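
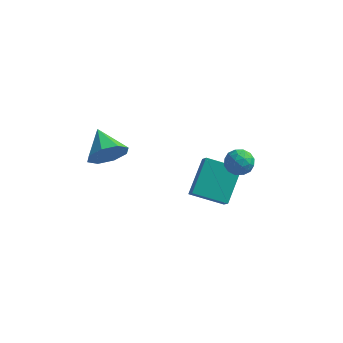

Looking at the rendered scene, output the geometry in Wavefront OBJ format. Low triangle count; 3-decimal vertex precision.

v 0.24 -0.77 0.065
v 0.383 0.821 1.365
v 1.865 -0.453 -0.502
v 2.008 1.138 0.799
v 0.652 -1.458 0.861
v 0.795 0.133 2.162
v 2.277 -1.141 0.295
v 2.42 0.45 1.595
v 2.407 -0.664 3.874
v 3.151 -0.715 3.892
v 2.369 -1.525 3.028
v 3.113 -1.576 3.046
v 2.709 -1.808 3.629
v 2.733 -1.276 4.152
v 2.787 -0.964 2.768
v 2.811 -0.432 3.291
v 3.387 -0.9 3.208
v 3.338 -1.422 3.741
v 2.182 -0.818 3.179
v 2.133 -1.34 3.712
v 2.782 -0.614 3.958
v 2.738 -1.626 2.962
v 2.5 -1.762 3.305
v 2.938 -1.792 3.316
v 2.536 -0.944 4.11
v 2.974 -0.974 4.121
v 2.714 -1.616 3.966
v 2.546 -1.266 2.799
v 2.984 -1.296 2.81
v 2.582 -0.448 3.604
v 3.02 -0.478 3.615
v 2.806 -0.624 2.954
v 3.358 -0.753 3.566
v 3.336 -1.259 3.069
v 3.144 -0.899 2.905
v 3.158 -0.587 3.213
v 3.33 -1.059 3.879
v 3.307 -1.565 3.381
v 3.07 -1.702 3.724
v 3.084 -1.389 4.032
v 3.468 -1.168 3.477
v 2.213 -0.675 3.539
v 2.19 -1.181 3.041
v 2.436 -0.851 2.888
v 2.45 -0.538 3.196
v 2.184 -0.981 3.851
v 2.162 -1.487 3.354
v 2.362 -1.653 3.707
v 2.376 -1.341 4.015
v 2.052 -1.072 3.443
v -3.32 -1.772 2.778
v -2.78 -1.85 3.652
v -4.26 -0.628 3.462
v -2.482 -1.311 3.159
v -2.675 -1.042 2.444
v -3.246 -1.201 1.924
v -3.861 -1.694 1.905
v -4.159 -2.233 2.397
v -3.966 -2.502 3.113
v -3.395 -2.343 3.632
f 2 4 1
f 5 2 1
f 1 4 3
f 3 5 1
f 2 8 4
f 6 2 5
f 6 8 2
f 4 8 3
f 7 5 3
f 3 8 7
f 7 6 5
f 8 6 7
f 9 46 25
f 46 20 49
f 25 49 14
f 46 49 25
f 9 25 21
f 25 14 26
f 21 26 10
f 25 26 21
f 9 21 30
f 21 10 31
f 30 31 16
f 21 31 30
f 9 30 42
f 30 16 45
f 42 45 19
f 30 45 42
f 9 42 46
f 42 19 50
f 46 50 20
f 42 50 46
f 10 26 37
f 26 14 40
f 37 40 18
f 26 40 37
f 14 49 27
f 49 20 48
f 27 48 13
f 49 48 27
f 20 50 47
f 50 19 43
f 47 43 11
f 50 43 47
f 19 45 44
f 45 16 32
f 44 32 15
f 45 32 44
f 16 31 36
f 31 10 33
f 36 33 17
f 31 33 36
f 12 38 24
f 38 18 39
f 24 39 13
f 38 39 24
f 12 24 22
f 24 13 23
f 22 23 11
f 24 23 22
f 12 22 29
f 22 11 28
f 29 28 15
f 22 28 29
f 12 29 34
f 29 15 35
f 34 35 17
f 29 35 34
f 12 34 38
f 34 17 41
f 38 41 18
f 34 41 38
f 13 39 27
f 39 18 40
f 27 40 14
f 39 40 27
f 11 23 47
f 23 13 48
f 47 48 20
f 23 48 47
f 15 28 44
f 28 11 43
f 44 43 19
f 28 43 44
f 17 35 36
f 35 15 32
f 36 32 16
f 35 32 36
f 18 41 37
f 41 17 33
f 37 33 10
f 41 33 37
f 52 51 54
f 52 54 53
f 54 51 55
f 54 55 53
f 55 51 56
f 55 56 53
f 56 51 57
f 56 57 53
f 57 51 58
f 57 58 53
f 58 51 59
f 58 59 53
f 59 51 60
f 59 60 53
f 60 51 52
f 60 52 53



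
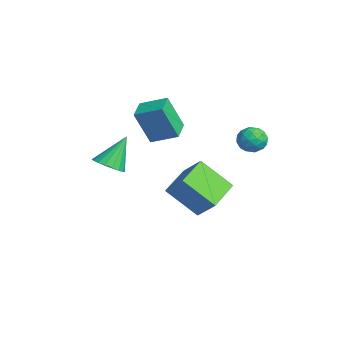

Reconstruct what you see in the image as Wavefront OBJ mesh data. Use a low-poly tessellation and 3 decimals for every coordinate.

v -4.074 -0.948 0.246
v -4.211 -1.733 2.157
v -3.391 0.28 0.8
v -3.528 -0.505 2.71
v -2.892 -1.535 0.09
v -3.029 -2.32 2
v -2.209 -0.307 0.643
v -2.346 -1.092 2.554
v -2.909 -3.644 -1.27
v -2.274 -3.049 -1.456
v -3.411 -2.596 0.37
v -2.59 -2.904 -1.646
v -2.969 -2.905 -1.761
v -3.336 -3.052 -1.779
v -3.619 -3.317 -1.696
v -3.761 -3.647 -1.529
v -3.734 -3.976 -1.31
v -3.544 -4.24 -1.083
v -3.228 -4.385 -0.894
v -2.85 -4.384 -0.778
v -2.482 -4.236 -0.761
v -2.2 -3.972 -0.844
v -2.058 -3.642 -1.011
v -2.084 -3.313 -1.23
v -3.001 0.164 -2.211
v -2.091 0.783 -1.12
v -2.178 1.567 -3.693
v -1.269 2.186 -2.601
v -1.571 -1.146 -2.659
v -0.662 -0.527 -1.567
v -0.749 0.257 -4.14
v 0.161 0.876 -3.049
v 3.045 2.298 3.255
v 3.63 1.804 3.119
v 2.35 1.716 2.381
v 2.935 1.222 2.245
v 2.548 1.191 2.92
v 2.978 1.551 3.46
v 3.002 1.969 2.04
v 3.432 2.329 2.58
v 3.603 1.6 2.368
v 3.323 1.119 2.912
v 2.657 2.401 2.588
v 2.377 1.92 3.132
v 3.399 2.102 3.263
v 2.581 1.418 2.237
v 2.354 1.4 2.633
v 2.698 1.109 2.553
v 3.016 1.953 3.464
v 3.359 1.662 3.384
v 2.723 1.302 3.267
v 2.621 1.858 2.116
v 2.964 1.567 2.036
v 3.282 2.411 2.947
v 3.626 2.12 2.867
v 3.257 2.218 2.233
v 3.727 1.692 2.742
v 3.318 1.35 2.229
v 3.357 1.789 2.108
v 3.61 2.001 2.426
v 3.562 1.409 3.062
v 3.153 1.067 2.548
v 2.926 1.049 2.945
v 3.179 1.26 3.262
v 3.546 1.29 2.62
v 2.827 2.453 2.952
v 2.418 2.111 2.438
v 2.801 2.26 2.238
v 3.054 2.471 2.555
v 2.662 2.17 3.271
v 2.253 1.828 2.758
v 2.37 1.519 3.074
v 2.623 1.731 3.392
v 2.434 2.23 2.88
f 2 4 1
f 5 2 1
f 1 4 3
f 3 5 1
f 2 8 4
f 6 2 5
f 6 8 2
f 4 8 3
f 7 5 3
f 3 8 7
f 7 6 5
f 8 6 7
f 10 9 12
f 10 12 11
f 12 9 13
f 12 13 11
f 13 9 14
f 13 14 11
f 14 9 15
f 14 15 11
f 15 9 16
f 15 16 11
f 16 9 17
f 16 17 11
f 17 9 18
f 17 18 11
f 18 9 19
f 18 19 11
f 19 9 20
f 19 20 11
f 20 9 21
f 20 21 11
f 21 9 22
f 21 22 11
f 22 9 23
f 22 23 11
f 23 9 24
f 23 24 11
f 24 9 10
f 24 10 11
f 26 28 25
f 29 26 25
f 25 28 27
f 27 29 25
f 26 32 28
f 30 26 29
f 30 32 26
f 28 32 27
f 31 29 27
f 27 32 31
f 31 30 29
f 32 30 31
f 33 70 49
f 70 44 73
f 49 73 38
f 70 73 49
f 33 49 45
f 49 38 50
f 45 50 34
f 49 50 45
f 33 45 54
f 45 34 55
f 54 55 40
f 45 55 54
f 33 54 66
f 54 40 69
f 66 69 43
f 54 69 66
f 33 66 70
f 66 43 74
f 70 74 44
f 66 74 70
f 34 50 61
f 50 38 64
f 61 64 42
f 50 64 61
f 38 73 51
f 73 44 72
f 51 72 37
f 73 72 51
f 44 74 71
f 74 43 67
f 71 67 35
f 74 67 71
f 43 69 68
f 69 40 56
f 68 56 39
f 69 56 68
f 40 55 60
f 55 34 57
f 60 57 41
f 55 57 60
f 36 62 48
f 62 42 63
f 48 63 37
f 62 63 48
f 36 48 46
f 48 37 47
f 46 47 35
f 48 47 46
f 36 46 53
f 46 35 52
f 53 52 39
f 46 52 53
f 36 53 58
f 53 39 59
f 58 59 41
f 53 59 58
f 36 58 62
f 58 41 65
f 62 65 42
f 58 65 62
f 37 63 51
f 63 42 64
f 51 64 38
f 63 64 51
f 35 47 71
f 47 37 72
f 71 72 44
f 47 72 71
f 39 52 68
f 52 35 67
f 68 67 43
f 52 67 68
f 41 59 60
f 59 39 56
f 60 56 40
f 59 56 60
f 42 65 61
f 65 41 57
f 61 57 34
f 65 57 61



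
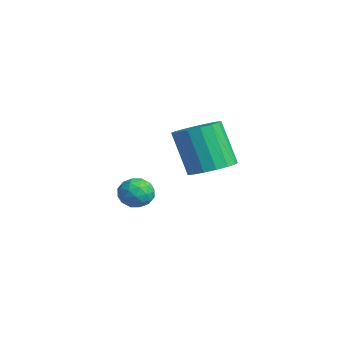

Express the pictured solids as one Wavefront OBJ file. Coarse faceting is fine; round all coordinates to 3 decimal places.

v 3.477 -1.759 1.875
v 3.979 -1.204 2.184
v 3.345 -1.505 3.754
v 2.843 -2.061 3.445
v 3.661 -1.002 2.095
v 3.026 -1.303 3.665
v 3.301 -0.973 1.954
v 2.666 -1.274 3.524
v 2.981 -1.124 1.796
v 2.346 -1.426 3.366
v 2.775 -1.421 1.656
v 2.14 -1.722 3.226
v 2.73 -1.796 1.566
v 2.095 -2.097 3.136
v 2.856 -2.162 1.547
v 2.221 -2.463 3.117
v 3.124 -2.436 1.603
v 2.49 -2.737 3.173
v 3.474 -2.555 1.721
v 2.839 -2.856 3.291
v 3.824 -2.491 1.875
v 3.189 -2.793 3.445
v 4.095 -2.261 2.028
v 3.46 -2.562 3.598
v 4.224 -1.915 2.147
v 3.59 -2.216 3.717
v 4.182 -1.534 2.203
v 3.548 -1.835 3.773
v -0.058 -2.617 -0.166
v 0.16 -2.891 -0.729
v -1.06 -2.909 -0.411
v -0.842 -3.183 -0.974
v -0.686 -3.456 -0.391
v -0.067 -3.276 -0.239
v -0.833 -2.524 -0.901
v -0.214 -2.344 -0.749
v -0.319 -2.834 -1.183
v -0.229 -3.409 -0.868
v -0.671 -2.391 -0.272
v -0.581 -2.966 0.043
v 0.139 -2.729 -0.426
v -1.039 -3.071 -0.714
v -0.947 -3.232 -0.371
v -0.82 -3.393 -0.702
v 0.006 -2.955 -0.138
v 0.133 -3.116 -0.469
v -0.364 -3.447 -0.27
v -1.033 -2.684 -0.671
v -0.906 -2.845 -1.002
v -0.08 -2.407 -0.438
v 0.047 -2.568 -0.769
v -0.536 -2.353 -0.87
v -0.015 -2.856 -1.024
v -0.604 -3.027 -1.168
v -0.598 -2.64 -1.124
v -0.234 -2.534 -1.035
v 0.038 -3.194 -0.838
v -0.551 -3.366 -0.982
v -0.459 -3.526 -0.64
v -0.095 -3.42 -0.551
v -0.243 -3.16 -1.105
v -0.349 -2.434 -0.158
v -0.938 -2.606 -0.302
v -0.805 -2.38 -0.589
v -0.441 -2.274 -0.5
v -0.296 -2.773 0.028
v -0.885 -2.944 -0.116
v -0.666 -3.266 -0.105
v -0.302 -3.16 -0.016
v -0.657 -2.64 -0.035
f 2 1 5
f 2 5 3
f 3 5 6
f 3 6 4
f 5 1 7
f 5 7 6
f 6 7 8
f 6 8 4
f 7 1 9
f 7 9 8
f 8 9 10
f 8 10 4
f 9 1 11
f 9 11 10
f 10 11 12
f 10 12 4
f 11 1 13
f 11 13 12
f 12 13 14
f 12 14 4
f 13 1 15
f 13 15 14
f 14 15 16
f 14 16 4
f 15 1 17
f 15 17 16
f 16 17 18
f 16 18 4
f 17 1 19
f 17 19 18
f 18 19 20
f 18 20 4
f 19 1 21
f 19 21 20
f 20 21 22
f 20 22 4
f 21 1 23
f 21 23 22
f 22 23 24
f 22 24 4
f 23 1 25
f 23 25 24
f 24 25 26
f 24 26 4
f 25 1 27
f 25 27 26
f 26 27 28
f 26 28 4
f 27 1 2
f 27 2 28
f 28 2 3
f 28 3 4
f 29 66 45
f 66 40 69
f 45 69 34
f 66 69 45
f 29 45 41
f 45 34 46
f 41 46 30
f 45 46 41
f 29 41 50
f 41 30 51
f 50 51 36
f 41 51 50
f 29 50 62
f 50 36 65
f 62 65 39
f 50 65 62
f 29 62 66
f 62 39 70
f 66 70 40
f 62 70 66
f 30 46 57
f 46 34 60
f 57 60 38
f 46 60 57
f 34 69 47
f 69 40 68
f 47 68 33
f 69 68 47
f 40 70 67
f 70 39 63
f 67 63 31
f 70 63 67
f 39 65 64
f 65 36 52
f 64 52 35
f 65 52 64
f 36 51 56
f 51 30 53
f 56 53 37
f 51 53 56
f 32 58 44
f 58 38 59
f 44 59 33
f 58 59 44
f 32 44 42
f 44 33 43
f 42 43 31
f 44 43 42
f 32 42 49
f 42 31 48
f 49 48 35
f 42 48 49
f 32 49 54
f 49 35 55
f 54 55 37
f 49 55 54
f 32 54 58
f 54 37 61
f 58 61 38
f 54 61 58
f 33 59 47
f 59 38 60
f 47 60 34
f 59 60 47
f 31 43 67
f 43 33 68
f 67 68 40
f 43 68 67
f 35 48 64
f 48 31 63
f 64 63 39
f 48 63 64
f 37 55 56
f 55 35 52
f 56 52 36
f 55 52 56
f 38 61 57
f 61 37 53
f 57 53 30
f 61 53 57



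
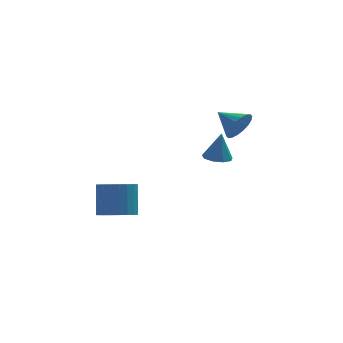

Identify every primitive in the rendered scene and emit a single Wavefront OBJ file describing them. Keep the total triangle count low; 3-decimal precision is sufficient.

v 4.224 2.103 1.242
v 4.821 2.246 2.006
v 3.256 3.177 1.798
v 4.97 2.532 1.712
v 4.971 2.733 1.325
v 4.824 2.809 0.921
v 4.558 2.745 0.581
v 4.226 2.554 0.372
v 3.894 2.274 0.335
v 3.628 1.96 0.478
v 3.479 1.674 0.772
v 3.478 1.473 1.159
v 3.625 1.397 1.563
v 3.891 1.46 1.903
v 4.223 1.651 2.112
v 4.555 1.931 2.149
v -2.538 -1.216 -2.906
v -1.533 -1.533 -2.789
v -1.418 -0.56 -1.138
v -2.422 -0.244 -1.254
v -1.485 -1.157 -3.014
v -1.37 -0.184 -1.363
v -1.619 -0.791 -3.22
v -1.504 0.182 -1.569
v -1.912 -0.499 -3.372
v -1.797 0.474 -1.721
v -2.313 -0.331 -3.443
v -2.198 0.642 -1.792
v -2.753 -0.316 -3.421
v -2.638 0.657 -1.77
v -3.156 -0.456 -3.31
v -3.041 0.516 -1.659
v -3.452 -0.729 -3.129
v -3.337 0.244 -1.478
v -3.589 -1.085 -2.91
v -3.474 -0.112 -1.258
v -3.545 -1.464 -2.689
v -3.43 -0.492 -1.038
v -3.327 -1.801 -2.507
v -3.212 -0.828 -0.855
v -2.972 -2.036 -2.393
v -2.857 -1.063 -0.741
v -2.542 -2.13 -2.368
v -2.427 -1.157 -0.716
v -2.111 -2.065 -2.435
v -1.996 -1.093 -0.784
v -1.754 -1.854 -2.585
v -1.639 -0.881 -0.933
v 2.691 -0.246 0.319
v 3.317 -0.726 0.284
v 2.929 -0.054 1.941
v 3.471 -0.215 0.201
v 3.26 0.282 0.173
v 2.783 0.532 0.214
v 2.262 0.418 0.304
v 1.942 -0.007 0.401
v 1.972 -0.543 0.46
v 2.339 -0.94 0.453
v 2.87 -1.012 0.383
f 2 1 4
f 2 4 3
f 4 1 5
f 4 5 3
f 5 1 6
f 5 6 3
f 6 1 7
f 6 7 3
f 7 1 8
f 7 8 3
f 8 1 9
f 8 9 3
f 9 1 10
f 9 10 3
f 10 1 11
f 10 11 3
f 11 1 12
f 11 12 3
f 12 1 13
f 12 13 3
f 13 1 14
f 13 14 3
f 14 1 15
f 14 15 3
f 15 1 16
f 15 16 3
f 16 1 2
f 16 2 3
f 18 17 21
f 18 21 19
f 19 21 22
f 19 22 20
f 21 17 23
f 21 23 22
f 22 23 24
f 22 24 20
f 23 17 25
f 23 25 24
f 24 25 26
f 24 26 20
f 25 17 27
f 25 27 26
f 26 27 28
f 26 28 20
f 27 17 29
f 27 29 28
f 28 29 30
f 28 30 20
f 29 17 31
f 29 31 30
f 30 31 32
f 30 32 20
f 31 17 33
f 31 33 32
f 32 33 34
f 32 34 20
f 33 17 35
f 33 35 34
f 34 35 36
f 34 36 20
f 35 17 37
f 35 37 36
f 36 37 38
f 36 38 20
f 37 17 39
f 37 39 38
f 38 39 40
f 38 40 20
f 39 17 41
f 39 41 40
f 40 41 42
f 40 42 20
f 41 17 43
f 41 43 42
f 42 43 44
f 42 44 20
f 43 17 45
f 43 45 44
f 44 45 46
f 44 46 20
f 45 17 47
f 45 47 46
f 46 47 48
f 46 48 20
f 47 17 18
f 47 18 48
f 48 18 19
f 48 19 20
f 50 49 52
f 50 52 51
f 52 49 53
f 52 53 51
f 53 49 54
f 53 54 51
f 54 49 55
f 54 55 51
f 55 49 56
f 55 56 51
f 56 49 57
f 56 57 51
f 57 49 58
f 57 58 51
f 58 49 59
f 58 59 51
f 59 49 50
f 59 50 51



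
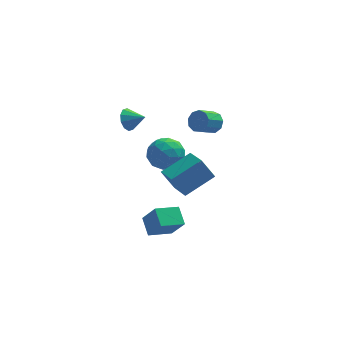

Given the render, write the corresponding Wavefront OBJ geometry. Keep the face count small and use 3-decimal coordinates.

v 0.944 -0.393 0.579
v 1.365 -1.038 1.538
v -0.805 -0.162 1.502
v -0.384 -0.807 2.461
v 0.071 0.311 2.224
v 1.152 0.168 1.654
v -0.592 -1.368 1.386
v 0.489 -1.511 0.816
v 0.415 -1.641 2.037
v 0.826 -0.603 2.555
v -0.266 -0.597 0.485
v 0.145 0.441 1.003
v 1.308 -0.736 0.978
v -0.748 -0.464 2.062
v -0.48 0.193 1.923
v -0.233 -0.187 2.487
v 1.183 -0.027 1.046
v 1.43 -0.406 1.61
v 0.67 0.387 2.013
v -0.87 -0.794 1.43
v -0.623 -1.173 1.994
v 0.793 -1.013 0.553
v 1.04 -1.393 1.117
v -0.11 -1.587 1.027
v 0.997 -1.469 1.834
v -0.031 -1.334 2.377
v -0.153 -1.663 1.745
v 0.482 -1.747 1.41
v 1.238 -0.859 2.139
v 0.21 -0.724 2.681
v 0.478 -0.067 2.542
v 1.113 -0.15 2.207
v 0.68 -1.214 2.432
v 0.35 -0.476 0.359
v -0.678 -0.341 0.901
v -0.553 -1.05 0.833
v 0.082 -1.133 0.498
v 0.591 0.134 0.663
v -0.437 0.269 1.206
v 0.078 0.547 1.63
v 0.713 0.463 1.295
v -0.12 0.014 0.608
v -1.791 2.793 2.167
v -1.328 3.061 1.506
v -0.769 2.327 2.693
v -1.337 3.445 1.864
v -1.519 3.58 2.338
v -1.805 3.415 2.747
v -2.085 3.012 2.934
v -2.253 2.526 2.828
v -2.244 2.141 2.47
v -2.062 2.006 1.996
v -1.777 2.172 1.588
v -1.496 2.575 1.4
v -1.007 -4.456 -2.706
v -1.279 -3.363 -2.037
v 0.408 -3.844 -3.133
v 0.136 -2.75 -2.464
v -0.296 -5.13 -1.316
v -0.568 -4.036 -0.647
v 1.119 -4.517 -1.743
v 0.847 -3.424 -1.074
v 0.388 -4.031 1.912
v 2.172 -3.144 2.821
v -0.127 -2.389 1.319
v 1.658 -1.502 2.227
v 1.162 -4.258 0.613
v 2.947 -3.371 1.521
v 0.648 -2.616 0.019
v 2.432 -1.729 0.928
v 3.481 4.18 0.582
v 3.945 4.261 1.253
v 2.983 3.501 2.009
v 2.519 3.42 1.338
v 3.581 4.687 1.219
v 2.62 3.927 1.975
v 3.17 4.875 0.886
v 2.209 4.115 1.643
v 2.905 4.739 0.411
v 1.944 3.979 1.168
v 2.909 4.34 0.016
v 1.948 3.58 0.773
v 3.18 3.867 -0.114
v 2.219 3.107 0.642
v 3.592 3.54 0.081
v 2.631 2.78 0.837
v 3.952 3.513 0.511
v 2.991 2.753 1.267
v 4.091 3.797 0.974
v 3.13 3.037 1.73
f 1 38 17
f 38 12 41
f 17 41 6
f 38 41 17
f 1 17 13
f 17 6 18
f 13 18 2
f 17 18 13
f 1 13 22
f 13 2 23
f 22 23 8
f 13 23 22
f 1 22 34
f 22 8 37
f 34 37 11
f 22 37 34
f 1 34 38
f 34 11 42
f 38 42 12
f 34 42 38
f 2 18 29
f 18 6 32
f 29 32 10
f 18 32 29
f 6 41 19
f 41 12 40
f 19 40 5
f 41 40 19
f 12 42 39
f 42 11 35
f 39 35 3
f 42 35 39
f 11 37 36
f 37 8 24
f 36 24 7
f 37 24 36
f 8 23 28
f 23 2 25
f 28 25 9
f 23 25 28
f 4 30 16
f 30 10 31
f 16 31 5
f 30 31 16
f 4 16 14
f 16 5 15
f 14 15 3
f 16 15 14
f 4 14 21
f 14 3 20
f 21 20 7
f 14 20 21
f 4 21 26
f 21 7 27
f 26 27 9
f 21 27 26
f 4 26 30
f 26 9 33
f 30 33 10
f 26 33 30
f 5 31 19
f 31 10 32
f 19 32 6
f 31 32 19
f 3 15 39
f 15 5 40
f 39 40 12
f 15 40 39
f 7 20 36
f 20 3 35
f 36 35 11
f 20 35 36
f 9 27 28
f 27 7 24
f 28 24 8
f 27 24 28
f 10 33 29
f 33 9 25
f 29 25 2
f 33 25 29
f 44 43 46
f 44 46 45
f 46 43 47
f 46 47 45
f 47 43 48
f 47 48 45
f 48 43 49
f 48 49 45
f 49 43 50
f 49 50 45
f 50 43 51
f 50 51 45
f 51 43 52
f 51 52 45
f 52 43 53
f 52 53 45
f 53 43 54
f 53 54 45
f 54 43 44
f 54 44 45
f 56 58 55
f 59 56 55
f 55 58 57
f 57 59 55
f 56 62 58
f 60 56 59
f 60 62 56
f 58 62 57
f 61 59 57
f 57 62 61
f 61 60 59
f 62 60 61
f 64 66 63
f 67 64 63
f 63 66 65
f 65 67 63
f 64 70 66
f 68 64 67
f 68 70 64
f 66 70 65
f 69 67 65
f 65 70 69
f 69 68 67
f 70 68 69
f 72 71 75
f 72 75 73
f 73 75 76
f 73 76 74
f 75 71 77
f 75 77 76
f 76 77 78
f 76 78 74
f 77 71 79
f 77 79 78
f 78 79 80
f 78 80 74
f 79 71 81
f 79 81 80
f 80 81 82
f 80 82 74
f 81 71 83
f 81 83 82
f 82 83 84
f 82 84 74
f 83 71 85
f 83 85 84
f 84 85 86
f 84 86 74
f 85 71 87
f 85 87 86
f 86 87 88
f 86 88 74
f 87 71 89
f 87 89 88
f 88 89 90
f 88 90 74
f 89 71 72
f 89 72 90
f 90 72 73
f 90 73 74



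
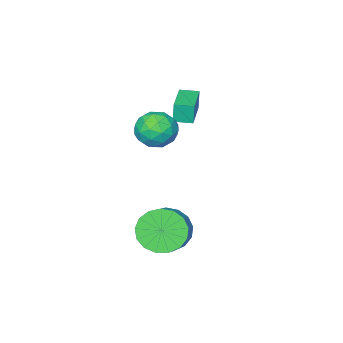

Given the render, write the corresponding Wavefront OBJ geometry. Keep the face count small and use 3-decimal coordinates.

v -1.148 0.965 1.824
v -0.483 0.532 1.236
v -1.677 -0.472 2.284
v -1.012 -0.905 1.696
v -0.715 -0.417 2.502
v -0.388 0.471 2.218
v -1.772 -0.411 1.302
v -1.445 0.477 1.018
v -0.868 -0.319 0.913
v -0.215 -0.322 1.654
v -1.945 0.382 1.866
v -1.292 0.379 2.607
v -0.769 0.875 1.49
v -1.391 -0.815 2.03
v -1.216 -0.528 2.504
v -0.825 -0.782 2.158
v -0.713 0.839 2.067
v -0.322 0.585 1.721
v -0.458 0.027 2.465
v -1.838 -0.525 1.799
v -1.447 -0.779 1.453
v -1.335 0.842 1.362
v -0.944 0.588 1.016
v -1.702 0.033 1.055
v -0.605 0.12 0.954
v -0.916 -0.725 1.224
v -1.363 -0.434 0.993
v -1.17 0.088 0.826
v -0.22 0.118 1.39
v -0.531 -0.727 1.66
v -0.357 -0.44 2.134
v -0.165 0.083 1.967
v -0.447 -0.382 1.2
v -1.629 0.787 1.86
v -1.94 -0.058 2.13
v -1.995 -0.023 1.553
v -1.803 0.5 1.386
v -1.244 0.785 2.296
v -1.555 -0.06 2.566
v -0.99 -0.028 2.694
v -0.797 0.494 2.527
v -1.713 0.442 2.32
v -4.244 -2.341 0.853
v -4.321 -2.362 1.85
v -4.83 -1.698 0.822
v -4.907 -1.72 1.819
v -2.913 -1.12 0.981
v -2.99 -1.142 1.978
v -3.499 -0.478 0.95
v -3.576 -0.499 1.947
v 0.496 2.568 -2.311
v 1.234 2.373 -3.089
v 1.922 2.897 -2.567
v 1.184 3.092 -1.789
v 1.008 2.819 -3.239
v 1.697 3.343 -2.718
v 0.666 3.207 -3.177
v 1.354 3.731 -2.656
v 0.284 3.449 -2.917
v 0.972 3.973 -2.395
v -0.049 3.489 -2.517
v 0.639 4.013 -1.996
v -0.258 3.318 -2.07
v 0.43 3.842 -1.549
v -0.293 2.975 -1.679
v 0.395 3.499 -1.157
v -0.148 2.539 -1.432
v 0.54 3.063 -0.91
v 0.145 2.109 -1.386
v 0.833 2.634 -0.865
v 0.518 1.785 -1.552
v 1.206 2.309 -1.031
v 0.886 1.64 -1.892
v 1.574 2.164 -1.371
v 1.165 1.707 -2.328
v 1.853 2.232 -1.807
v 1.291 1.972 -2.76
v 1.979 2.496 -2.239
f 1 38 17
f 38 12 41
f 17 41 6
f 38 41 17
f 1 17 13
f 17 6 18
f 13 18 2
f 17 18 13
f 1 13 22
f 13 2 23
f 22 23 8
f 13 23 22
f 1 22 34
f 22 8 37
f 34 37 11
f 22 37 34
f 1 34 38
f 34 11 42
f 38 42 12
f 34 42 38
f 2 18 29
f 18 6 32
f 29 32 10
f 18 32 29
f 6 41 19
f 41 12 40
f 19 40 5
f 41 40 19
f 12 42 39
f 42 11 35
f 39 35 3
f 42 35 39
f 11 37 36
f 37 8 24
f 36 24 7
f 37 24 36
f 8 23 28
f 23 2 25
f 28 25 9
f 23 25 28
f 4 30 16
f 30 10 31
f 16 31 5
f 30 31 16
f 4 16 14
f 16 5 15
f 14 15 3
f 16 15 14
f 4 14 21
f 14 3 20
f 21 20 7
f 14 20 21
f 4 21 26
f 21 7 27
f 26 27 9
f 21 27 26
f 4 26 30
f 26 9 33
f 30 33 10
f 26 33 30
f 5 31 19
f 31 10 32
f 19 32 6
f 31 32 19
f 3 15 39
f 15 5 40
f 39 40 12
f 15 40 39
f 7 20 36
f 20 3 35
f 36 35 11
f 20 35 36
f 9 27 28
f 27 7 24
f 28 24 8
f 27 24 28
f 10 33 29
f 33 9 25
f 29 25 2
f 33 25 29
f 44 46 43
f 47 44 43
f 43 46 45
f 45 47 43
f 44 50 46
f 48 44 47
f 48 50 44
f 46 50 45
f 49 47 45
f 45 50 49
f 49 48 47
f 50 48 49
f 52 51 55
f 52 55 53
f 53 55 56
f 53 56 54
f 55 51 57
f 55 57 56
f 56 57 58
f 56 58 54
f 57 51 59
f 57 59 58
f 58 59 60
f 58 60 54
f 59 51 61
f 59 61 60
f 60 61 62
f 60 62 54
f 61 51 63
f 61 63 62
f 62 63 64
f 62 64 54
f 63 51 65
f 63 65 64
f 64 65 66
f 64 66 54
f 65 51 67
f 65 67 66
f 66 67 68
f 66 68 54
f 67 51 69
f 67 69 68
f 68 69 70
f 68 70 54
f 69 51 71
f 69 71 70
f 70 71 72
f 70 72 54
f 71 51 73
f 71 73 72
f 72 73 74
f 72 74 54
f 73 51 75
f 73 75 74
f 74 75 76
f 74 76 54
f 75 51 77
f 75 77 76
f 76 77 78
f 76 78 54
f 77 51 52
f 77 52 78
f 78 52 53
f 78 53 54



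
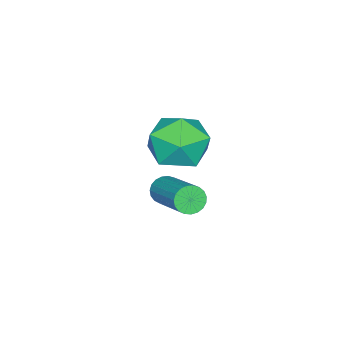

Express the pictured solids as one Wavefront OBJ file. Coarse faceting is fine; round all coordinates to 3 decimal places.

v -0.858 -0.063 -3.794
v -0.614 -0.429 -3.499
v 0.443 1.036 -2.552
v 0.198 1.403 -2.846
v -0.48 -0.413 -3.674
v 0.577 1.052 -2.726
v -0.411 -0.337 -3.868
v 0.646 1.128 -2.921
v -0.42 -0.213 -4.05
v 0.637 1.252 -3.103
v -0.504 -0.063 -4.188
v 0.553 1.402 -3.24
v -0.65 0.087 -4.258
v 0.407 1.552 -3.31
v -0.832 0.211 -4.247
v 0.225 1.676 -3.299
v -1.018 0.288 -4.158
v 0.039 1.753 -3.21
v -1.177 0.304 -4.006
v -0.12 1.769 -3.058
v -1.281 0.257 -3.817
v -0.224 1.722 -2.87
v -1.311 0.155 -3.625
v -0.254 1.62 -2.677
v -1.264 0.015 -3.461
v -0.207 1.48 -2.513
v -1.146 -0.139 -3.355
v -0.089 1.326 -2.408
v -0.979 -0.279 -3.325
v 0.078 1.186 -2.378
v -0.79 -0.382 -3.376
v 0.266 1.083 -2.429
v 0.003 1.952 0.111
v 0.999 1.512 0.208
v -0.539 0.528 -0.788
v 0.457 0.088 -0.691
v -0.182 0.195 0.19
v 0.153 1.075 0.746
v 0.307 0.965 -1.326
v 0.642 1.845 -0.77
v 1.187 0.902 -0.68
v 0.885 0.426 0.257
v -0.425 1.614 -0.837
v -0.727 1.138 0.1
f 2 1 5
f 2 5 3
f 3 5 6
f 3 6 4
f 5 1 7
f 5 7 6
f 6 7 8
f 6 8 4
f 7 1 9
f 7 9 8
f 8 9 10
f 8 10 4
f 9 1 11
f 9 11 10
f 10 11 12
f 10 12 4
f 11 1 13
f 11 13 12
f 12 13 14
f 12 14 4
f 13 1 15
f 13 15 14
f 14 15 16
f 14 16 4
f 15 1 17
f 15 17 16
f 16 17 18
f 16 18 4
f 17 1 19
f 17 19 18
f 18 19 20
f 18 20 4
f 19 1 21
f 19 21 20
f 20 21 22
f 20 22 4
f 21 1 23
f 21 23 22
f 22 23 24
f 22 24 4
f 23 1 25
f 23 25 24
f 24 25 26
f 24 26 4
f 25 1 27
f 25 27 26
f 26 27 28
f 26 28 4
f 27 1 29
f 27 29 28
f 28 29 30
f 28 30 4
f 29 1 31
f 29 31 30
f 30 31 32
f 30 32 4
f 31 1 2
f 31 2 32
f 32 2 3
f 32 3 4
f 33 44 38
f 33 38 34
f 33 34 40
f 33 40 43
f 33 43 44
f 34 38 42
f 38 44 37
f 44 43 35
f 43 40 39
f 40 34 41
f 36 42 37
f 36 37 35
f 36 35 39
f 36 39 41
f 36 41 42
f 37 42 38
f 35 37 44
f 39 35 43
f 41 39 40
f 42 41 34



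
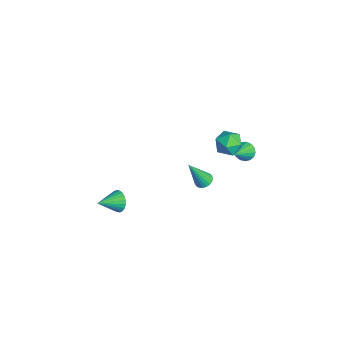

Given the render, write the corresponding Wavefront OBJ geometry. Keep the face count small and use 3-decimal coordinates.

v 1.664 3.34 -0.103
v 2.085 3.687 -0.228
v 2.616 2.52 0.823
v 1.971 3.799 -0.012
v 1.787 3.805 0.183
v 1.575 3.705 0.312
v 1.383 3.521 0.346
v 1.256 3.295 0.277
v 1.222 3.08 0.121
v 1.29 2.924 -0.086
v 1.443 2.863 -0.297
v 1.647 2.912 -0.464
v 1.855 3.058 -0.548
v 2.02 3.269 -0.53
v 2.103 3.496 -0.415
v 3.549 2.556 2.367
v 3.933 2.423 3.018
v 2.947 1.477 2.502
v 3.331 1.344 3.153
v 2.808 1.905 3.123
v 3.18 2.572 3.04
v 3.7 1.328 2.48
v 4.072 1.995 2.397
v 4.026 1.664 3.088
v 3.475 2.021 3.486
v 3.405 1.879 2.034
v 2.854 2.236 2.432
v 0.592 1.581 -3.197
v 1.091 1.596 -3.213
v 0.668 0.759 -1.563
v 1.046 1.776 -3.12
v 0.922 1.923 -3.04
v 0.741 2.01 -2.988
v 0.534 2.024 -2.971
v 0.337 1.96 -2.994
v 0.184 1.832 -3.051
v 0.102 1.66 -3.134
v 0.105 1.474 -3.228
v 0.191 1.307 -3.316
v 0.347 1.187 -3.383
v 0.545 1.135 -3.419
v 0.752 1.161 -3.416
v 0.93 1.259 -3.375
v 1.051 1.413 -3.303
v 2.324 -3.224 -1.737
v 2.805 -3.262 -2.142
v 2.636 -4.316 -1.263
v 2.911 -3.149 -1.951
v 2.928 -3.048 -1.728
v 2.853 -2.973 -1.506
v 2.698 -2.936 -1.32
v 2.485 -2.944 -1.196
v 2.248 -2.994 -1.156
v 2.022 -3.079 -1.203
v 1.843 -3.186 -1.332
v 1.736 -3.299 -1.522
v 1.719 -3.401 -1.746
v 1.794 -3.476 -1.967
v 1.95 -3.512 -2.154
v 2.163 -3.505 -2.277
v 2.4 -3.455 -2.318
v 2.625 -3.37 -2.271
f 2 1 4
f 2 4 3
f 4 1 5
f 4 5 3
f 5 1 6
f 5 6 3
f 6 1 7
f 6 7 3
f 7 1 8
f 7 8 3
f 8 1 9
f 8 9 3
f 9 1 10
f 9 10 3
f 10 1 11
f 10 11 3
f 11 1 12
f 11 12 3
f 12 1 13
f 12 13 3
f 13 1 14
f 13 14 3
f 14 1 15
f 14 15 3
f 15 1 2
f 15 2 3
f 16 27 21
f 16 21 17
f 16 17 23
f 16 23 26
f 16 26 27
f 17 21 25
f 21 27 20
f 27 26 18
f 26 23 22
f 23 17 24
f 19 25 20
f 19 20 18
f 19 18 22
f 19 22 24
f 19 24 25
f 20 25 21
f 18 20 27
f 22 18 26
f 24 22 23
f 25 24 17
f 29 28 31
f 29 31 30
f 31 28 32
f 31 32 30
f 32 28 33
f 32 33 30
f 33 28 34
f 33 34 30
f 34 28 35
f 34 35 30
f 35 28 36
f 35 36 30
f 36 28 37
f 36 37 30
f 37 28 38
f 37 38 30
f 38 28 39
f 38 39 30
f 39 28 40
f 39 40 30
f 40 28 41
f 40 41 30
f 41 28 42
f 41 42 30
f 42 28 43
f 42 43 30
f 43 28 44
f 43 44 30
f 44 28 29
f 44 29 30
f 46 45 48
f 46 48 47
f 48 45 49
f 48 49 47
f 49 45 50
f 49 50 47
f 50 45 51
f 50 51 47
f 51 45 52
f 51 52 47
f 52 45 53
f 52 53 47
f 53 45 54
f 53 54 47
f 54 45 55
f 54 55 47
f 55 45 56
f 55 56 47
f 56 45 57
f 56 57 47
f 57 45 58
f 57 58 47
f 58 45 59
f 58 59 47
f 59 45 60
f 59 60 47
f 60 45 61
f 60 61 47
f 61 45 62
f 61 62 47
f 62 45 46
f 62 46 47



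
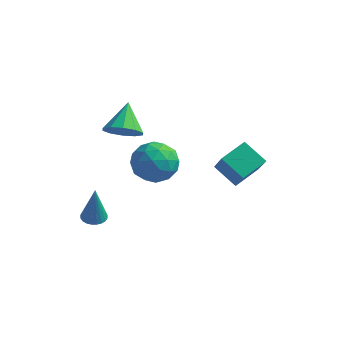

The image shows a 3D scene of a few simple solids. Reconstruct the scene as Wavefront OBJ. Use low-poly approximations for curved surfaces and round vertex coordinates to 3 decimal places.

v -1.451 0.884 -1.026
v -0.508 0.533 -1.752
v -0.972 -0.553 0.292
v -0.029 -0.904 -0.434
v 0.015 0.187 0.155
v -0.281 1.075 -0.659
v -1.199 -1.095 -0.801
v -1.495 -0.207 -1.615
v -0.353 -0.69 -1.613
v 0.398 0.101 -1.022
v -1.878 -0.121 -0.438
v -1.127 0.67 0.153
v -1.021 0.835 -1.504
v -0.459 -0.855 0.044
v -0.433 -0.213 0.391
v 0.122 -0.42 -0.036
v -0.888 1.153 -0.862
v -0.334 0.947 -1.289
v -0.026 0.743 -0.168
v -1.146 -0.967 -0.171
v -0.592 -1.173 -0.598
v -1.602 0.4 -1.424
v -1.047 0.193 -1.851
v -1.454 -0.763 -1.292
v -0.376 -0.091 -1.849
v -0.095 -0.936 -1.075
v -0.782 -1.047 -1.291
v -0.956 -0.525 -1.769
v 0.065 0.374 -1.502
v 0.347 -0.47 -0.728
v 0.373 0.171 -0.381
v 0.199 0.693 -0.86
v 0.157 -0.344 -1.42
v -1.827 0.45 -0.732
v -1.545 -0.394 0.042
v -1.679 -0.713 -0.6
v -1.853 -0.191 -1.079
v -1.385 0.916 -0.385
v -1.104 0.071 0.389
v -0.524 0.505 0.309
v -0.698 1.027 -0.169
v -1.637 0.324 -0.04
v -2.147 -0.513 1.318
v -1.344 -0.765 1.857
v -2.513 0.773 2.462
v -1.169 -0.344 1.44
v -1.368 0.013 0.976
v -1.865 0.168 0.642
v -2.469 0.064 0.567
v -2.951 -0.261 0.778
v -3.125 -0.682 1.195
v -2.926 -1.039 1.659
v -2.43 -1.194 1.993
v -1.825 -1.09 2.068
v -3.018 -1.938 -4.137
v -2.401 -1.737 -4.179
v -2.822 -2.102 -2.023
v -2.523 -1.516 -4.15
v -2.721 -1.36 -4.12
v -2.963 -1.292 -4.092
v -3.214 -1.322 -4.071
v -3.435 -1.446 -4.06
v -3.593 -1.644 -4.061
v -3.663 -1.888 -4.074
v -3.635 -2.139 -4.096
v -3.513 -2.359 -4.124
v -3.315 -2.516 -4.155
v -3.073 -2.584 -4.182
v -2.822 -2.554 -4.203
v -2.601 -2.43 -4.214
v -2.443 -2.231 -4.213
v -2.373 -1.988 -4.201
v 2.796 1.431 -2.262
v 1.567 1.672 -1.455
v 3.39 2.718 -1.741
v 2.161 2.959 -0.935
v 3.619 0.421 -0.705
v 2.39 0.662 0.101
v 4.213 1.708 -0.185
v 2.984 1.949 0.622
f 1 38 17
f 38 12 41
f 17 41 6
f 38 41 17
f 1 17 13
f 17 6 18
f 13 18 2
f 17 18 13
f 1 13 22
f 13 2 23
f 22 23 8
f 13 23 22
f 1 22 34
f 22 8 37
f 34 37 11
f 22 37 34
f 1 34 38
f 34 11 42
f 38 42 12
f 34 42 38
f 2 18 29
f 18 6 32
f 29 32 10
f 18 32 29
f 6 41 19
f 41 12 40
f 19 40 5
f 41 40 19
f 12 42 39
f 42 11 35
f 39 35 3
f 42 35 39
f 11 37 36
f 37 8 24
f 36 24 7
f 37 24 36
f 8 23 28
f 23 2 25
f 28 25 9
f 23 25 28
f 4 30 16
f 30 10 31
f 16 31 5
f 30 31 16
f 4 16 14
f 16 5 15
f 14 15 3
f 16 15 14
f 4 14 21
f 14 3 20
f 21 20 7
f 14 20 21
f 4 21 26
f 21 7 27
f 26 27 9
f 21 27 26
f 4 26 30
f 26 9 33
f 30 33 10
f 26 33 30
f 5 31 19
f 31 10 32
f 19 32 6
f 31 32 19
f 3 15 39
f 15 5 40
f 39 40 12
f 15 40 39
f 7 20 36
f 20 3 35
f 36 35 11
f 20 35 36
f 9 27 28
f 27 7 24
f 28 24 8
f 27 24 28
f 10 33 29
f 33 9 25
f 29 25 2
f 33 25 29
f 44 43 46
f 44 46 45
f 46 43 47
f 46 47 45
f 47 43 48
f 47 48 45
f 48 43 49
f 48 49 45
f 49 43 50
f 49 50 45
f 50 43 51
f 50 51 45
f 51 43 52
f 51 52 45
f 52 43 53
f 52 53 45
f 53 43 54
f 53 54 45
f 54 43 44
f 54 44 45
f 56 55 58
f 56 58 57
f 58 55 59
f 58 59 57
f 59 55 60
f 59 60 57
f 60 55 61
f 60 61 57
f 61 55 62
f 61 62 57
f 62 55 63
f 62 63 57
f 63 55 64
f 63 64 57
f 64 55 65
f 64 65 57
f 65 55 66
f 65 66 57
f 66 55 67
f 66 67 57
f 67 55 68
f 67 68 57
f 68 55 69
f 68 69 57
f 69 55 70
f 69 70 57
f 70 55 71
f 70 71 57
f 71 55 72
f 71 72 57
f 72 55 56
f 72 56 57
f 74 76 73
f 77 74 73
f 73 76 75
f 75 77 73
f 74 80 76
f 78 74 77
f 78 80 74
f 76 80 75
f 79 77 75
f 75 80 79
f 79 78 77
f 80 78 79



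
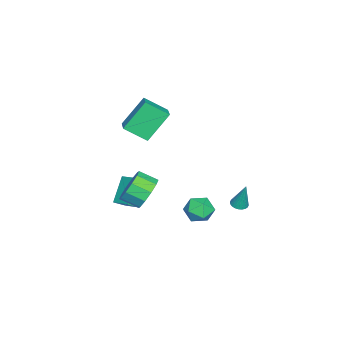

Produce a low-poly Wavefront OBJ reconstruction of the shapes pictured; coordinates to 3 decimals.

v -0.095 -2.866 -3.568
v -1.285 -2.776 -2.248
v 0.487 -1.832 -3.114
v -0.703 -1.743 -1.794
v 0.403 -3.357 -3.086
v -0.787 -3.268 -1.766
v 0.985 -2.324 -2.632
v -0.205 -2.234 -1.312
v 1.835 -0.87 -0.901
v 2.344 -1.246 -1.726
v 2.434 -2.267 -1.204
v 1.925 -1.89 -0.379
v 2.778 -1.001 -1.32
v 2.868 -2.021 -0.798
v 2.851 -0.705 -0.754
v 2.941 -1.725 -0.232
v 2.536 -0.472 -0.244
v 2.627 -1.493 0.278
v 1.954 -0.391 0.015
v 2.044 -1.412 0.537
v 1.326 -0.493 -0.076
v 1.416 -1.514 0.446
v 0.892 -0.739 -0.482
v 0.982 -1.759 0.04
v 0.819 -1.035 -1.048
v 0.909 -2.055 -0.526
v 1.133 -1.267 -1.558
v 1.224 -2.288 -1.036
v 1.716 -1.348 -1.817
v 1.806 -2.369 -1.295
v -0.857 -0.687 3.943
v -0.607 -1.929 4.783
v 0.195 -0.234 4.301
v 0.445 -1.476 5.141
v 0.075 -1.584 2.339
v 0.325 -2.826 3.179
v 1.127 -1.131 2.697
v 1.377 -2.373 3.537
v -0.063 3.504 -1.996
v 0.424 3.403 -2.039
v 0.163 3.916 -0.404
v 0.42 3.592 -2.088
v 0.342 3.768 -2.122
v 0.203 3.903 -2.137
v 0.023 3.978 -2.131
v -0.171 3.98 -2.104
v -0.348 3.91 -2.061
v -0.481 3.779 -2.007
v -0.551 3.605 -1.953
v -0.547 3.416 -1.904
v -0.469 3.241 -1.87
v -0.33 3.105 -1.855
v -0.149 3.03 -1.861
v 0.044 3.028 -1.888
v 0.221 3.098 -1.931
v 0.354 3.23 -1.985
v -0.088 1.729 -1.935
v 0.392 2.329 -2.431
v 0.568 0.611 -2.649
v 1.048 1.211 -3.145
v 1.22 1.115 -2.252
v 0.815 1.806 -1.811
v 0.145 1.134 -3.269
v -0.26 1.825 -2.828
v 0.537 1.961 -3.256
v 1.201 1.949 -2.627
v -0.241 0.991 -2.453
v 0.423 0.979 -1.824
f 2 4 1
f 5 2 1
f 1 4 3
f 3 5 1
f 2 8 4
f 6 2 5
f 6 8 2
f 4 8 3
f 7 5 3
f 3 8 7
f 7 6 5
f 8 6 7
f 10 9 13
f 10 13 11
f 11 13 14
f 11 14 12
f 13 9 15
f 13 15 14
f 14 15 16
f 14 16 12
f 15 9 17
f 15 17 16
f 16 17 18
f 16 18 12
f 17 9 19
f 17 19 18
f 18 19 20
f 18 20 12
f 19 9 21
f 19 21 20
f 20 21 22
f 20 22 12
f 21 9 23
f 21 23 22
f 22 23 24
f 22 24 12
f 23 9 25
f 23 25 24
f 24 25 26
f 24 26 12
f 25 9 27
f 25 27 26
f 26 27 28
f 26 28 12
f 27 9 29
f 27 29 28
f 28 29 30
f 28 30 12
f 29 9 10
f 29 10 30
f 30 10 11
f 30 11 12
f 32 34 31
f 35 32 31
f 31 34 33
f 33 35 31
f 32 38 34
f 36 32 35
f 36 38 32
f 34 38 33
f 37 35 33
f 33 38 37
f 37 36 35
f 38 36 37
f 40 39 42
f 40 42 41
f 42 39 43
f 42 43 41
f 43 39 44
f 43 44 41
f 44 39 45
f 44 45 41
f 45 39 46
f 45 46 41
f 46 39 47
f 46 47 41
f 47 39 48
f 47 48 41
f 48 39 49
f 48 49 41
f 49 39 50
f 49 50 41
f 50 39 51
f 50 51 41
f 51 39 52
f 51 52 41
f 52 39 53
f 52 53 41
f 53 39 54
f 53 54 41
f 54 39 55
f 54 55 41
f 55 39 56
f 55 56 41
f 56 39 40
f 56 40 41
f 57 68 62
f 57 62 58
f 57 58 64
f 57 64 67
f 57 67 68
f 58 62 66
f 62 68 61
f 68 67 59
f 67 64 63
f 64 58 65
f 60 66 61
f 60 61 59
f 60 59 63
f 60 63 65
f 60 65 66
f 61 66 62
f 59 61 68
f 63 59 67
f 65 63 64
f 66 65 58



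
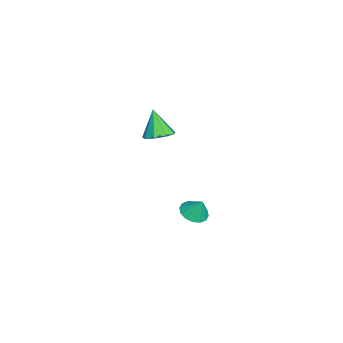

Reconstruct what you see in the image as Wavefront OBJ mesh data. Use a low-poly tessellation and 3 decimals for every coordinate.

v 1.611 -0.168 -4.427
v 2.277 -0.512 -4.444
v 1.849 0.248 -3.493
v 2.337 -0.167 -4.613
v 2.203 0.177 -4.732
v 1.909 0.429 -4.769
v 1.536 0.521 -4.715
v 1.183 0.428 -4.583
v 0.944 0.176 -4.41
v 0.884 -0.169 -4.241
v 1.019 -0.513 -4.122
v 1.312 -0.765 -4.085
v 1.685 -0.857 -4.139
v 2.038 -0.764 -4.271
v 2.721 -1.708 1.648
v 3.318 -1.334 1.983
v 2.159 -2.032 3.012
v 2.915 -0.995 1.898
v 2.421 -0.989 1.696
v 2.068 -1.319 1.472
v 2.02 -1.832 1.33
v 2.3 -2.286 1.337
v 2.777 -2.469 1.49
v 3.228 -2.297 1.717
v 3.442 -1.848 1.912
f 2 1 4
f 2 4 3
f 4 1 5
f 4 5 3
f 5 1 6
f 5 6 3
f 6 1 7
f 6 7 3
f 7 1 8
f 7 8 3
f 8 1 9
f 8 9 3
f 9 1 10
f 9 10 3
f 10 1 11
f 10 11 3
f 11 1 12
f 11 12 3
f 12 1 13
f 12 13 3
f 13 1 14
f 13 14 3
f 14 1 2
f 14 2 3
f 16 15 18
f 16 18 17
f 18 15 19
f 18 19 17
f 19 15 20
f 19 20 17
f 20 15 21
f 20 21 17
f 21 15 22
f 21 22 17
f 22 15 23
f 22 23 17
f 23 15 24
f 23 24 17
f 24 15 25
f 24 25 17
f 25 15 16
f 25 16 17



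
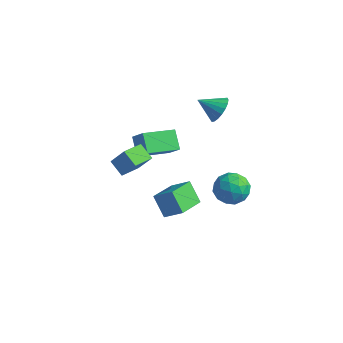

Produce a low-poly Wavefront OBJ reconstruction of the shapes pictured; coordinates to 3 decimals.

v -1.177 -0.394 -3.421
v -0.156 -0.041 -2.682
v -1.468 1.416 -3.884
v -0.446 1.769 -3.144
v -0.274 -0.549 -4.596
v 0.748 -0.196 -3.856
v -0.564 1.261 -5.058
v 0.457 1.614 -4.319
v -0.877 -3.174 0.373
v -1.754 -3.068 0.977
v -0.839 -1.926 0.209
v -1.716 -1.82 0.813
v -0.024 -3.04 1.587
v -0.901 -2.934 2.191
v 0.014 -1.792 1.423
v -0.863 -1.686 2.027
v -4.907 2.046 -1.944
v -4.023 1.937 -1.081
v -4.198 3.952 -2.428
v -3.315 3.843 -1.565
v -4.065 1.497 -2.875
v -3.182 1.388 -2.012
v -3.357 3.403 -3.359
v -2.473 3.294 -2.496
v 3.022 1.524 -0.309
v 3.832 1.695 -0.99
v 2.388 0.305 -1.37
v 3.198 0.476 -2.051
v 3.385 0.021 -1.098
v 3.777 0.774 -0.442
v 2.443 1.226 -1.918
v 2.835 1.979 -1.262
v 3.475 1.511 -1.984
v 4.057 0.766 -1.478
v 2.163 1.234 -0.882
v 2.745 0.489 -0.376
v 3.483 1.716 -0.556
v 2.737 0.284 -1.804
v 2.847 0.016 -1.243
v 3.324 0.117 -1.644
v 3.45 1.175 -0.235
v 3.927 1.276 -0.635
v 3.664 0.292 -0.698
v 2.293 0.724 -1.725
v 2.77 0.825 -2.125
v 2.896 1.883 -0.716
v 3.373 1.984 -1.117
v 2.556 1.708 -1.662
v 3.749 1.708 -1.541
v 3.376 0.992 -2.165
v 2.932 1.433 -2.086
v 3.162 1.875 -1.701
v 4.091 1.271 -1.243
v 3.719 0.555 -1.867
v 3.829 0.287 -1.307
v 4.059 0.73 -0.921
v 3.881 1.163 -1.828
v 2.501 1.445 -0.493
v 2.129 0.729 -1.117
v 2.161 1.27 -1.439
v 2.391 1.713 -1.053
v 2.844 1.008 -0.195
v 2.471 0.292 -0.819
v 3.058 0.125 -0.659
v 3.288 0.567 -0.274
v 2.339 0.837 -0.532
v 0.083 3.589 2.103
v 0.588 3.657 2.833
v -0.883 2.891 2.837
v 0.365 3.984 2.849
v 0.085 4.232 2.718
v -0.194 4.353 2.465
v -0.419 4.323 2.141
v -0.544 4.147 1.808
v -0.546 3.861 1.535
v -0.422 3.521 1.373
v -0.199 3.195 1.357
v 0.081 2.946 1.488
v 0.36 2.825 1.741
v 0.585 2.855 2.065
v 0.71 3.031 2.398
v 0.712 3.317 2.671
f 2 4 1
f 5 2 1
f 1 4 3
f 3 5 1
f 2 8 4
f 6 2 5
f 6 8 2
f 4 8 3
f 7 5 3
f 3 8 7
f 7 6 5
f 8 6 7
f 10 12 9
f 13 10 9
f 9 12 11
f 11 13 9
f 10 16 12
f 14 10 13
f 14 16 10
f 12 16 11
f 15 13 11
f 11 16 15
f 15 14 13
f 16 14 15
f 18 20 17
f 21 18 17
f 17 20 19
f 19 21 17
f 18 24 20
f 22 18 21
f 22 24 18
f 20 24 19
f 23 21 19
f 19 24 23
f 23 22 21
f 24 22 23
f 25 62 41
f 62 36 65
f 41 65 30
f 62 65 41
f 25 41 37
f 41 30 42
f 37 42 26
f 41 42 37
f 25 37 46
f 37 26 47
f 46 47 32
f 37 47 46
f 25 46 58
f 46 32 61
f 58 61 35
f 46 61 58
f 25 58 62
f 58 35 66
f 62 66 36
f 58 66 62
f 26 42 53
f 42 30 56
f 53 56 34
f 42 56 53
f 30 65 43
f 65 36 64
f 43 64 29
f 65 64 43
f 36 66 63
f 66 35 59
f 63 59 27
f 66 59 63
f 35 61 60
f 61 32 48
f 60 48 31
f 61 48 60
f 32 47 52
f 47 26 49
f 52 49 33
f 47 49 52
f 28 54 40
f 54 34 55
f 40 55 29
f 54 55 40
f 28 40 38
f 40 29 39
f 38 39 27
f 40 39 38
f 28 38 45
f 38 27 44
f 45 44 31
f 38 44 45
f 28 45 50
f 45 31 51
f 50 51 33
f 45 51 50
f 28 50 54
f 50 33 57
f 54 57 34
f 50 57 54
f 29 55 43
f 55 34 56
f 43 56 30
f 55 56 43
f 27 39 63
f 39 29 64
f 63 64 36
f 39 64 63
f 31 44 60
f 44 27 59
f 60 59 35
f 44 59 60
f 33 51 52
f 51 31 48
f 52 48 32
f 51 48 52
f 34 57 53
f 57 33 49
f 53 49 26
f 57 49 53
f 68 67 70
f 68 70 69
f 70 67 71
f 70 71 69
f 71 67 72
f 71 72 69
f 72 67 73
f 72 73 69
f 73 67 74
f 73 74 69
f 74 67 75
f 74 75 69
f 75 67 76
f 75 76 69
f 76 67 77
f 76 77 69
f 77 67 78
f 77 78 69
f 78 67 79
f 78 79 69
f 79 67 80
f 79 80 69
f 80 67 81
f 80 81 69
f 81 67 82
f 81 82 69
f 82 67 68
f 82 68 69



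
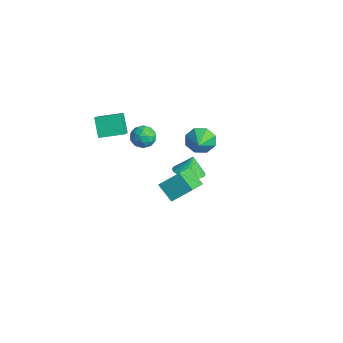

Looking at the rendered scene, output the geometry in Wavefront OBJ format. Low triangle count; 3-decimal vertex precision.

v -2.569 3.885 -1.665
v -2.056 4.043 -2.486
v -1.511 3.215 -1.135
v -1.964 4.589 -1.98
v -2.225 4.723 -1.29
v -2.688 4.366 -0.82
v -3.081 3.728 -0.845
v -3.173 3.181 -1.351
v -2.912 3.048 -2.041
v -2.449 3.405 -2.511
v 3.536 -0.477 -0.469
v 2.565 -0.799 0.365
v 3.985 0.582 0.462
v 3.015 0.26 1.297
v 4.705 -1.74 0.403
v 3.735 -2.062 1.238
v 5.155 -0.681 1.335
v 4.184 -1.003 2.169
v -2.76 3.203 -4.502
v -1.83 2.824 -4.272
v -2.9 3.577 -3.318
v -1.736 3.226 -4.388
v -1.82 3.623 -4.524
v -2.066 3.948 -4.655
v -2.432 4.144 -4.761
v -2.854 4.178 -4.821
v -3.261 4.043 -4.827
v -3.58 3.762 -4.776
v -3.758 3.385 -4.678
v -3.764 2.977 -4.55
v -3.595 2.607 -4.413
v -3.283 2.341 -4.292
v -2.879 2.223 -4.207
v -2.456 2.276 -4.173
v -2.084 2.488 -4.196
v -3.14 -2.31 0.544
v -3.998 -2.142 1.675
v -2.536 -0.927 0.796
v -3.395 -0.759 1.927
v -1.665 -3.181 1.793
v -2.524 -3.013 2.924
v -1.062 -1.798 2.045
v -1.92 -1.63 3.176
v -4.164 1.049 -1.466
v -3.815 1.414 -0.78
v -3.585 -0.154 -1.12
v -3.236 0.211 -0.434
v -4.079 0.097 -0.473
v -4.437 0.84 -0.687
v -2.963 0.42 -1.213
v -3.321 1.163 -1.427
v -3.073 1.025 -0.624
v -3.763 0.825 -0.166
v -3.637 0.435 -1.734
v -4.327 0.235 -1.276
v -4.04 1.337 -1.153
v -3.36 -0.077 -0.747
v -3.856 -0.144 -0.769
v -3.651 0.07 -0.366
v -4.406 0.999 -1.098
v -4.2 1.214 -0.695
v -4.356 0.44 -0.515
v -3.2 0.046 -1.205
v -2.994 0.261 -0.802
v -3.749 1.19 -1.534
v -3.544 1.404 -1.131
v -3.044 0.82 -1.385
v -3.399 1.323 -0.658
v -3.059 0.616 -0.455
v -2.898 0.739 -0.913
v -3.108 1.176 -1.039
v -3.804 1.205 -0.39
v -3.464 0.499 -0.186
v -3.96 0.431 -0.209
v -4.17 0.868 -0.335
v -3.368 0.977 -0.298
v -3.936 0.761 -1.714
v -3.596 0.055 -1.51
v -3.23 0.392 -1.565
v -3.44 0.829 -1.691
v -4.341 0.644 -1.445
v -4.001 -0.063 -1.242
v -4.292 0.084 -0.861
v -4.502 0.521 -0.987
v -4.032 0.283 -1.602
f 2 1 4
f 2 4 3
f 4 1 5
f 4 5 3
f 5 1 6
f 5 6 3
f 6 1 7
f 6 7 3
f 7 1 8
f 7 8 3
f 8 1 9
f 8 9 3
f 9 1 10
f 9 10 3
f 10 1 2
f 10 2 3
f 12 14 11
f 15 12 11
f 11 14 13
f 13 15 11
f 12 18 14
f 16 12 15
f 16 18 12
f 14 18 13
f 17 15 13
f 13 18 17
f 17 16 15
f 18 16 17
f 20 19 22
f 20 22 21
f 22 19 23
f 22 23 21
f 23 19 24
f 23 24 21
f 24 19 25
f 24 25 21
f 25 19 26
f 25 26 21
f 26 19 27
f 26 27 21
f 27 19 28
f 27 28 21
f 28 19 29
f 28 29 21
f 29 19 30
f 29 30 21
f 30 19 31
f 30 31 21
f 31 19 32
f 31 32 21
f 32 19 33
f 32 33 21
f 33 19 34
f 33 34 21
f 34 19 35
f 34 35 21
f 35 19 20
f 35 20 21
f 37 39 36
f 40 37 36
f 36 39 38
f 38 40 36
f 37 43 39
f 41 37 40
f 41 43 37
f 39 43 38
f 42 40 38
f 38 43 42
f 42 41 40
f 43 41 42
f 44 81 60
f 81 55 84
f 60 84 49
f 81 84 60
f 44 60 56
f 60 49 61
f 56 61 45
f 60 61 56
f 44 56 65
f 56 45 66
f 65 66 51
f 56 66 65
f 44 65 77
f 65 51 80
f 77 80 54
f 65 80 77
f 44 77 81
f 77 54 85
f 81 85 55
f 77 85 81
f 45 61 72
f 61 49 75
f 72 75 53
f 61 75 72
f 49 84 62
f 84 55 83
f 62 83 48
f 84 83 62
f 55 85 82
f 85 54 78
f 82 78 46
f 85 78 82
f 54 80 79
f 80 51 67
f 79 67 50
f 80 67 79
f 51 66 71
f 66 45 68
f 71 68 52
f 66 68 71
f 47 73 59
f 73 53 74
f 59 74 48
f 73 74 59
f 47 59 57
f 59 48 58
f 57 58 46
f 59 58 57
f 47 57 64
f 57 46 63
f 64 63 50
f 57 63 64
f 47 64 69
f 64 50 70
f 69 70 52
f 64 70 69
f 47 69 73
f 69 52 76
f 73 76 53
f 69 76 73
f 48 74 62
f 74 53 75
f 62 75 49
f 74 75 62
f 46 58 82
f 58 48 83
f 82 83 55
f 58 83 82
f 50 63 79
f 63 46 78
f 79 78 54
f 63 78 79
f 52 70 71
f 70 50 67
f 71 67 51
f 70 67 71
f 53 76 72
f 76 52 68
f 72 68 45
f 76 68 72



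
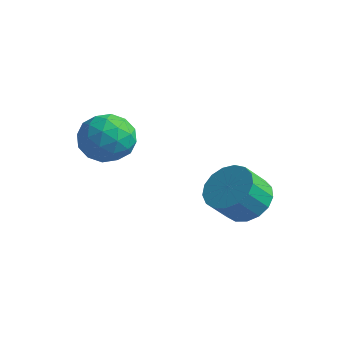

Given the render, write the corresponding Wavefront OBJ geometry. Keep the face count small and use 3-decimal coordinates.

v -4.531 -2.25 2.451
v -3.627 -2.083 2.894
v -3.933 -3.617 1.746
v -3.029 -3.45 2.189
v -3.834 -3.714 2.757
v -4.204 -2.87 3.192
v -3.356 -2.83 1.448
v -3.726 -1.986 1.883
v -2.901 -2.441 2.274
v -3.197 -2.988 3.083
v -4.363 -2.712 1.557
v -4.659 -3.259 2.366
v -4.132 -2.047 2.734
v -3.428 -3.653 1.906
v -3.901 -3.809 2.239
v -3.37 -3.711 2.5
v -4.47 -2.509 2.91
v -3.939 -2.411 3.17
v -4.061 -3.37 3.089
v -3.621 -3.289 1.47
v -3.09 -3.191 1.73
v -4.19 -1.989 2.14
v -3.659 -1.891 2.401
v -3.499 -2.33 1.551
v -3.174 -2.159 2.63
v -2.822 -2.962 2.216
v -3.014 -2.598 1.78
v -3.232 -2.102 2.036
v -3.347 -2.48 3.106
v -2.996 -3.284 2.691
v -3.469 -3.439 3.025
v -3.686 -2.943 3.281
v -2.921 -2.691 2.741
v -4.564 -2.416 1.949
v -4.213 -3.22 1.534
v -3.874 -2.757 1.359
v -4.091 -2.261 1.615
v -4.738 -2.738 2.424
v -4.386 -3.541 2.01
v -4.328 -3.598 2.604
v -4.546 -3.102 2.86
v -4.639 -3.009 1.899
v -0.302 0.07 -0.792
v 0.285 0.57 -0.202
v -0.012 -0.17 0.721
v -0.598 -0.67 0.132
v -0.125 0.786 -0.161
v -0.421 0.045 0.762
v -0.574 0.837 -0.264
v -0.871 0.097 0.659
v -0.962 0.713 -0.488
v -1.258 -0.027 0.435
v -1.198 0.442 -0.781
v -1.494 -0.299 0.142
v -1.229 0.085 -1.077
v -1.525 -0.655 -0.154
v -1.047 -0.275 -1.308
v -1.344 -1.015 -0.385
v -0.695 -0.556 -1.42
v -0.991 -1.296 -0.497
v -0.253 -0.693 -1.388
v -0.549 -1.434 -0.465
v 0.179 -0.656 -1.22
v -0.118 -1.396 -0.296
v 0.5 -0.452 -0.953
v 0.203 -1.193 -0.03
v 0.637 -0.129 -0.65
v 0.34 -0.869 0.274
v 0.559 0.24 -0.379
v 0.263 -0.5 0.545
f 1 38 17
f 38 12 41
f 17 41 6
f 38 41 17
f 1 17 13
f 17 6 18
f 13 18 2
f 17 18 13
f 1 13 22
f 13 2 23
f 22 23 8
f 13 23 22
f 1 22 34
f 22 8 37
f 34 37 11
f 22 37 34
f 1 34 38
f 34 11 42
f 38 42 12
f 34 42 38
f 2 18 29
f 18 6 32
f 29 32 10
f 18 32 29
f 6 41 19
f 41 12 40
f 19 40 5
f 41 40 19
f 12 42 39
f 42 11 35
f 39 35 3
f 42 35 39
f 11 37 36
f 37 8 24
f 36 24 7
f 37 24 36
f 8 23 28
f 23 2 25
f 28 25 9
f 23 25 28
f 4 30 16
f 30 10 31
f 16 31 5
f 30 31 16
f 4 16 14
f 16 5 15
f 14 15 3
f 16 15 14
f 4 14 21
f 14 3 20
f 21 20 7
f 14 20 21
f 4 21 26
f 21 7 27
f 26 27 9
f 21 27 26
f 4 26 30
f 26 9 33
f 30 33 10
f 26 33 30
f 5 31 19
f 31 10 32
f 19 32 6
f 31 32 19
f 3 15 39
f 15 5 40
f 39 40 12
f 15 40 39
f 7 20 36
f 20 3 35
f 36 35 11
f 20 35 36
f 9 27 28
f 27 7 24
f 28 24 8
f 27 24 28
f 10 33 29
f 33 9 25
f 29 25 2
f 33 25 29
f 44 43 47
f 44 47 45
f 45 47 48
f 45 48 46
f 47 43 49
f 47 49 48
f 48 49 50
f 48 50 46
f 49 43 51
f 49 51 50
f 50 51 52
f 50 52 46
f 51 43 53
f 51 53 52
f 52 53 54
f 52 54 46
f 53 43 55
f 53 55 54
f 54 55 56
f 54 56 46
f 55 43 57
f 55 57 56
f 56 57 58
f 56 58 46
f 57 43 59
f 57 59 58
f 58 59 60
f 58 60 46
f 59 43 61
f 59 61 60
f 60 61 62
f 60 62 46
f 61 43 63
f 61 63 62
f 62 63 64
f 62 64 46
f 63 43 65
f 63 65 64
f 64 65 66
f 64 66 46
f 65 43 67
f 65 67 66
f 66 67 68
f 66 68 46
f 67 43 69
f 67 69 68
f 68 69 70
f 68 70 46
f 69 43 44
f 69 44 70
f 70 44 45
f 70 45 46



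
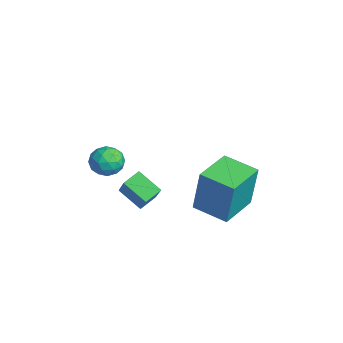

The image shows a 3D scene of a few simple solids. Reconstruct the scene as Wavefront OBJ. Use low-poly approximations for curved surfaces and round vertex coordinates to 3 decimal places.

v 1.898 3.566 -4.292
v 2.128 3.77 -2.205
v 3.095 4.571 -4.522
v 3.325 4.775 -2.435
v 3.075 2.165 -4.285
v 3.305 2.369 -2.198
v 4.272 3.17 -4.515
v 4.502 3.374 -2.428
v -0.879 0.381 -3.395
v -0.184 0.009 -3.413
v -1.416 -0.589 -4.027
v -0.721 -0.961 -4.045
v -1.104 -0.875 -3.362
v -0.773 -0.275 -2.971
v -0.827 -0.305 -4.469
v -0.496 0.295 -4.078
v -0.152 -0.415 -4.077
v -0.323 -0.767 -3.392
v -1.277 0.187 -4.048
v -1.448 -0.165 -3.363
v -0.485 0.28 -3.348
v -1.115 -0.86 -4.092
v -1.34 -0.809 -3.69
v -0.932 -1.028 -3.701
v -0.831 0.113 -3.088
v -0.422 -0.106 -3.099
v -0.963 -0.625 -3.069
v -1.178 -0.474 -4.341
v -0.769 -0.693 -4.352
v -0.668 0.448 -3.739
v -0.26 0.229 -3.75
v -0.637 0.045 -4.371
v -0.058 -0.188 -3.749
v -0.373 -0.758 -4.121
v -0.435 -0.372 -4.37
v -0.241 -0.02 -4.14
v -0.158 -0.395 -3.347
v -0.473 -0.965 -3.719
v -0.698 -0.914 -3.317
v -0.504 -0.562 -3.087
v -0.139 -0.644 -3.737
v -1.127 0.385 -3.721
v -1.442 -0.185 -4.093
v -1.096 -0.018 -4.353
v -0.902 0.334 -4.123
v -1.227 0.178 -3.319
v -1.542 -0.392 -3.691
v -1.359 -0.56 -3.3
v -1.165 -0.208 -3.07
v -1.461 0.064 -3.703
v 3.9 -0.202 -3.232
v 3.109 -0.841 -2.576
v 3.613 0.484 -2.909
v 2.822 -0.156 -2.253
v 5.098 -0.324 -1.907
v 4.307 -0.964 -1.251
v 4.811 0.361 -1.584
v 4.02 -0.278 -0.928
f 2 4 1
f 5 2 1
f 1 4 3
f 3 5 1
f 2 8 4
f 6 2 5
f 6 8 2
f 4 8 3
f 7 5 3
f 3 8 7
f 7 6 5
f 8 6 7
f 9 46 25
f 46 20 49
f 25 49 14
f 46 49 25
f 9 25 21
f 25 14 26
f 21 26 10
f 25 26 21
f 9 21 30
f 21 10 31
f 30 31 16
f 21 31 30
f 9 30 42
f 30 16 45
f 42 45 19
f 30 45 42
f 9 42 46
f 42 19 50
f 46 50 20
f 42 50 46
f 10 26 37
f 26 14 40
f 37 40 18
f 26 40 37
f 14 49 27
f 49 20 48
f 27 48 13
f 49 48 27
f 20 50 47
f 50 19 43
f 47 43 11
f 50 43 47
f 19 45 44
f 45 16 32
f 44 32 15
f 45 32 44
f 16 31 36
f 31 10 33
f 36 33 17
f 31 33 36
f 12 38 24
f 38 18 39
f 24 39 13
f 38 39 24
f 12 24 22
f 24 13 23
f 22 23 11
f 24 23 22
f 12 22 29
f 22 11 28
f 29 28 15
f 22 28 29
f 12 29 34
f 29 15 35
f 34 35 17
f 29 35 34
f 12 34 38
f 34 17 41
f 38 41 18
f 34 41 38
f 13 39 27
f 39 18 40
f 27 40 14
f 39 40 27
f 11 23 47
f 23 13 48
f 47 48 20
f 23 48 47
f 15 28 44
f 28 11 43
f 44 43 19
f 28 43 44
f 17 35 36
f 35 15 32
f 36 32 16
f 35 32 36
f 18 41 37
f 41 17 33
f 37 33 10
f 41 33 37
f 52 54 51
f 55 52 51
f 51 54 53
f 53 55 51
f 52 58 54
f 56 52 55
f 56 58 52
f 54 58 53
f 57 55 53
f 53 58 57
f 57 56 55
f 58 56 57



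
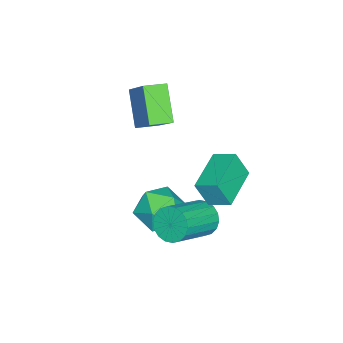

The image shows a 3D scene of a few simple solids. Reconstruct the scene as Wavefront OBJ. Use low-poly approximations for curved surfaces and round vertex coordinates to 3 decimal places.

v 1.018 2.757 -0.3
v 1.18 2.209 0.923
v 1.089 3.753 0.137
v 1.252 3.206 1.36
v 3.048 2.734 -0.58
v 3.211 2.187 0.643
v 3.12 3.731 -0.143
v 3.282 3.183 1.08
v 2.036 2.066 -2.698
v 2.502 2.679 -3.123
v 4.311 2.008 -2.107
v 3.844 1.394 -1.682
v 2.389 2.866 -2.797
v 4.197 2.194 -1.782
v 2.205 2.894 -2.452
v 4.014 2.222 -1.437
v 1.988 2.758 -2.156
v 3.797 2.086 -1.141
v 1.781 2.484 -1.967
v 3.59 1.813 -0.952
v 1.624 2.128 -1.922
v 3.433 1.457 -0.907
v 1.548 1.76 -2.032
v 3.357 1.089 -1.016
v 1.569 1.452 -2.273
v 3.378 0.781 -1.257
v 1.683 1.266 -2.598
v 3.491 0.594 -1.583
v 1.866 1.238 -2.943
v 3.675 0.566 -1.928
v 2.083 1.374 -3.239
v 3.892 0.702 -2.224
v 2.29 1.647 -3.428
v 4.099 0.976 -2.413
v 2.447 2.003 -3.473
v 4.256 1.332 -2.458
v 2.523 2.371 -3.364
v 4.332 1.7 -2.348
v -1.98 -2.896 0.865
v -0.992 -1.809 2.281
v -2.679 -2.084 0.73
v -1.691 -0.997 2.145
v -0.809 -2.123 -0.545
v 0.179 -1.036 0.87
v -1.508 -1.311 -0.681
v -0.52 -0.224 0.735
v 1.728 0.694 -4.075
v 2.761 0.142 -3.699
v 0.779 0.018 -2.461
v 1.812 -0.534 -2.085
v 1.735 0.694 -2.085
v 2.322 1.111 -3.082
v 1.218 -0.951 -3.078
v 1.805 -0.534 -4.075
v 2.446 -0.875 -3.082
v 2.766 0.142 -2.468
v 0.774 0.018 -3.692
v 1.094 1.035 -3.078
f 2 4 1
f 5 2 1
f 1 4 3
f 3 5 1
f 2 8 4
f 6 2 5
f 6 8 2
f 4 8 3
f 7 5 3
f 3 8 7
f 7 6 5
f 8 6 7
f 10 9 13
f 10 13 11
f 11 13 14
f 11 14 12
f 13 9 15
f 13 15 14
f 14 15 16
f 14 16 12
f 15 9 17
f 15 17 16
f 16 17 18
f 16 18 12
f 17 9 19
f 17 19 18
f 18 19 20
f 18 20 12
f 19 9 21
f 19 21 20
f 20 21 22
f 20 22 12
f 21 9 23
f 21 23 22
f 22 23 24
f 22 24 12
f 23 9 25
f 23 25 24
f 24 25 26
f 24 26 12
f 25 9 27
f 25 27 26
f 26 27 28
f 26 28 12
f 27 9 29
f 27 29 28
f 28 29 30
f 28 30 12
f 29 9 31
f 29 31 30
f 30 31 32
f 30 32 12
f 31 9 33
f 31 33 32
f 32 33 34
f 32 34 12
f 33 9 35
f 33 35 34
f 34 35 36
f 34 36 12
f 35 9 37
f 35 37 36
f 36 37 38
f 36 38 12
f 37 9 10
f 37 10 38
f 38 10 11
f 38 11 12
f 40 42 39
f 43 40 39
f 39 42 41
f 41 43 39
f 40 46 42
f 44 40 43
f 44 46 40
f 42 46 41
f 45 43 41
f 41 46 45
f 45 44 43
f 46 44 45
f 47 58 52
f 47 52 48
f 47 48 54
f 47 54 57
f 47 57 58
f 48 52 56
f 52 58 51
f 58 57 49
f 57 54 53
f 54 48 55
f 50 56 51
f 50 51 49
f 50 49 53
f 50 53 55
f 50 55 56
f 51 56 52
f 49 51 58
f 53 49 57
f 55 53 54
f 56 55 48



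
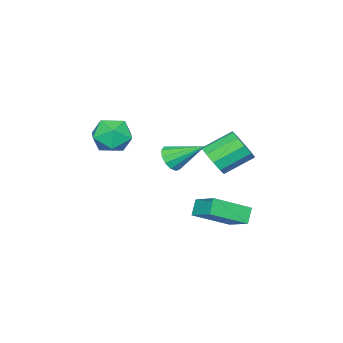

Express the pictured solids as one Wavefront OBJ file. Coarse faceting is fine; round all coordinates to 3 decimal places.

v 1.408 1.677 3.202
v 1.747 1.367 3.807
v 0.952 3.203 4.238
v 2.047 1.595 3.604
v 2.145 1.849 3.274
v 2.009 2.048 2.92
v 1.681 2.13 2.656
v 1.268 2.068 2.565
v 0.898 1.881 2.677
v 0.691 1.631 2.955
v 0.711 1.394 3.311
v 0.953 1.248 3.633
v 1.339 1.238 3.818
v -1.239 1.283 -0.882
v -0.732 2.625 -0.129
v -2.782 2.438 -1.901
v -2.275 3.78 -1.148
v -0.625 1.46 -1.612
v -0.118 2.802 -0.859
v -2.168 2.615 -2.631
v -1.661 3.957 -1.878
v -1.417 -2.598 2.425
v -0.57 -2.45 1.651
v -0.23 -3.51 3.549
v 0.617 -3.362 2.775
v 0.2 -2.453 3.357
v -0.534 -1.89 2.662
v -0.266 -4.07 2.538
v -1 -3.507 1.843
v 0.141 -3.36 1.721
v 0.429 -2.361 2.227
v -1.229 -3.599 2.973
v -0.941 -2.6 3.479
v -3.357 0.875 0.705
v -2.709 0.92 1.438
v -3.854 1.951 2.388
v -4.503 1.905 1.655
v -2.601 1.384 1.064
v -3.746 2.415 2.014
v -2.783 1.654 0.553
v -3.928 2.684 1.503
v -3.184 1.625 0.1
v -4.329 2.656 1.05
v -3.651 1.311 -0.122
v -4.796 2.341 0.828
v -4.006 0.829 -0.028
v -5.151 1.86 0.922
v -4.114 0.365 0.346
v -5.259 1.396 1.296
v -3.932 0.096 0.857
v -5.077 1.126 1.807
v -3.531 0.124 1.31
v -4.676 1.155 2.26
v -3.064 0.439 1.532
v -4.209 1.469 2.482
f 2 1 4
f 2 4 3
f 4 1 5
f 4 5 3
f 5 1 6
f 5 6 3
f 6 1 7
f 6 7 3
f 7 1 8
f 7 8 3
f 8 1 9
f 8 9 3
f 9 1 10
f 9 10 3
f 10 1 11
f 10 11 3
f 11 1 12
f 11 12 3
f 12 1 13
f 12 13 3
f 13 1 2
f 13 2 3
f 15 17 14
f 18 15 14
f 14 17 16
f 16 18 14
f 15 21 17
f 19 15 18
f 19 21 15
f 17 21 16
f 20 18 16
f 16 21 20
f 20 19 18
f 21 19 20
f 22 33 27
f 22 27 23
f 22 23 29
f 22 29 32
f 22 32 33
f 23 27 31
f 27 33 26
f 33 32 24
f 32 29 28
f 29 23 30
f 25 31 26
f 25 26 24
f 25 24 28
f 25 28 30
f 25 30 31
f 26 31 27
f 24 26 33
f 28 24 32
f 30 28 29
f 31 30 23
f 35 34 38
f 35 38 36
f 36 38 39
f 36 39 37
f 38 34 40
f 38 40 39
f 39 40 41
f 39 41 37
f 40 34 42
f 40 42 41
f 41 42 43
f 41 43 37
f 42 34 44
f 42 44 43
f 43 44 45
f 43 45 37
f 44 34 46
f 44 46 45
f 45 46 47
f 45 47 37
f 46 34 48
f 46 48 47
f 47 48 49
f 47 49 37
f 48 34 50
f 48 50 49
f 49 50 51
f 49 51 37
f 50 34 52
f 50 52 51
f 51 52 53
f 51 53 37
f 52 34 54
f 52 54 53
f 53 54 55
f 53 55 37
f 54 34 35
f 54 35 55
f 55 35 36
f 55 36 37



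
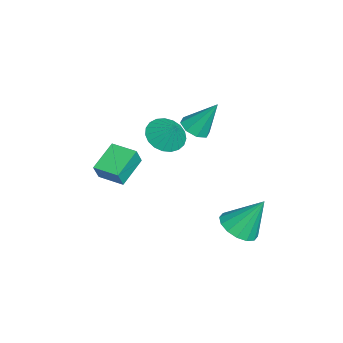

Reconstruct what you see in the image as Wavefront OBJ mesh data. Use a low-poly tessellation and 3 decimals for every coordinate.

v -4.723 -3.901 -0.256
v -4.329 -4.149 0.719
v -3.918 -2.707 -0.278
v -3.523 -2.956 0.696
v -3.377 -4.824 -1.036
v -2.982 -5.073 -0.062
v -2.571 -3.631 -1.059
v -2.177 -3.879 -0.084
v 2.136 1.662 -0.616
v 3.191 1.502 -0.542
v 2.184 2.818 1.196
v 3.137 1.967 -0.838
v 2.814 2.351 -1.074
v 2.31 2.549 -1.187
v 1.759 2.51 -1.148
v 1.309 2.244 -0.965
v 1.08 1.821 -0.69
v 1.135 1.356 -0.394
v 1.457 0.973 -0.158
v 1.962 0.774 -0.044
v 2.513 0.813 -0.084
v 2.963 1.08 -0.266
v -2.008 -1.574 2.933
v -1.151 -2.138 2.666
v -1.392 -1.106 3.927
v -1.084 -1.761 2.448
v -1.177 -1.351 2.313
v -1.414 -0.98 2.286
v -1.753 -0.712 2.37
v -2.137 -0.593 2.552
v -2.498 -0.643 2.799
v -2.775 -0.854 3.07
v -2.919 -1.19 3.317
v -2.905 -1.592 3.497
v -2.737 -1.99 3.58
v -2.442 -2.317 3.551
v -2.073 -2.515 3.415
v -1.692 -2.551 3.196
v -1.366 -2.417 2.931
v -3.341 -0.13 2.502
v -2.821 0.41 2.123
v -3.199 0.95 4.238
v -3.438 0.581 2.067
v -3.998 0.336 2.265
v -4.173 -0.183 2.603
v -3.861 -0.671 2.881
v -3.244 -0.842 2.937
v -2.684 -0.597 2.738
v -2.509 -0.078 2.401
f 2 4 1
f 5 2 1
f 1 4 3
f 3 5 1
f 2 8 4
f 6 2 5
f 6 8 2
f 4 8 3
f 7 5 3
f 3 8 7
f 7 6 5
f 8 6 7
f 10 9 12
f 10 12 11
f 12 9 13
f 12 13 11
f 13 9 14
f 13 14 11
f 14 9 15
f 14 15 11
f 15 9 16
f 15 16 11
f 16 9 17
f 16 17 11
f 17 9 18
f 17 18 11
f 18 9 19
f 18 19 11
f 19 9 20
f 19 20 11
f 20 9 21
f 20 21 11
f 21 9 22
f 21 22 11
f 22 9 10
f 22 10 11
f 24 23 26
f 24 26 25
f 26 23 27
f 26 27 25
f 27 23 28
f 27 28 25
f 28 23 29
f 28 29 25
f 29 23 30
f 29 30 25
f 30 23 31
f 30 31 25
f 31 23 32
f 31 32 25
f 32 23 33
f 32 33 25
f 33 23 34
f 33 34 25
f 34 23 35
f 34 35 25
f 35 23 36
f 35 36 25
f 36 23 37
f 36 37 25
f 37 23 38
f 37 38 25
f 38 23 39
f 38 39 25
f 39 23 24
f 39 24 25
f 41 40 43
f 41 43 42
f 43 40 44
f 43 44 42
f 44 40 45
f 44 45 42
f 45 40 46
f 45 46 42
f 46 40 47
f 46 47 42
f 47 40 48
f 47 48 42
f 48 40 49
f 48 49 42
f 49 40 41
f 49 41 42



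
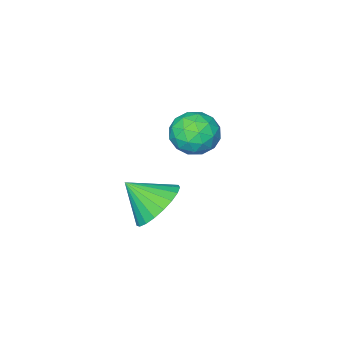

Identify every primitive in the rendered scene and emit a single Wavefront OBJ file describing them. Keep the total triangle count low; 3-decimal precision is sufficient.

v 2.423 -0.422 -3.717
v 2.841 -0.769 -4.358
v 2.937 -1.158 -2.983
v 3.06 -0.516 -4.257
v 3.169 -0.247 -4.063
v 3.148 -0.008 -3.809
v 3.003 0.16 -3.539
v 2.757 0.227 -3.3
v 2.453 0.181 -3.134
v 2.144 0.032 -3.068
v 1.884 -0.196 -3.114
v 1.717 -0.463 -3.265
v 1.672 -0.723 -3.494
v 1.757 -0.931 -3.761
v 1.957 -1.051 -4.021
v 2.238 -1.062 -4.229
v 2.55 -0.962 -4.348
v -0.864 -2.067 -3.946
v -0.306 -1.911 -3.428
v -0.874 -3.269 -3.572
v -0.316 -3.113 -3.054
v -1.032 -2.824 -2.954
v -1.026 -2.081 -3.185
v -0.154 -3.099 -3.815
v -0.148 -2.356 -4.046
v 0.133 -2.548 -3.346
v -0.409 -2.378 -2.814
v -0.771 -2.802 -4.186
v -1.313 -2.632 -3.654
v -0.584 -1.883 -3.72
v -0.596 -3.297 -3.28
v -1.016 -3.127 -3.222
v -0.688 -3.035 -2.917
v -1.007 -1.984 -3.577
v -0.679 -1.892 -3.272
v -1.106 -2.428 -2.994
v -0.501 -3.288 -3.728
v -0.173 -3.196 -3.423
v -0.492 -2.145 -4.083
v -0.164 -2.053 -3.778
v -0.074 -2.752 -4.006
v 0.002 -2.166 -3.367
v -0.004 -2.872 -3.147
v 0.091 -2.864 -3.594
v 0.094 -2.428 -3.73
v -0.317 -2.066 -3.054
v -0.323 -2.773 -2.835
v -0.743 -2.603 -2.776
v -0.74 -2.166 -2.912
v -0.059 -2.441 -3.007
v -0.857 -2.407 -4.165
v -0.863 -3.114 -3.946
v -0.44 -3.014 -4.088
v -0.437 -2.577 -4.224
v -1.176 -2.308 -3.853
v -1.182 -3.014 -3.633
v -1.274 -2.752 -3.27
v -1.271 -2.316 -3.406
v -1.121 -2.739 -3.993
f 2 1 4
f 2 4 3
f 4 1 5
f 4 5 3
f 5 1 6
f 5 6 3
f 6 1 7
f 6 7 3
f 7 1 8
f 7 8 3
f 8 1 9
f 8 9 3
f 9 1 10
f 9 10 3
f 10 1 11
f 10 11 3
f 11 1 12
f 11 12 3
f 12 1 13
f 12 13 3
f 13 1 14
f 13 14 3
f 14 1 15
f 14 15 3
f 15 1 16
f 15 16 3
f 16 1 17
f 16 17 3
f 17 1 2
f 17 2 3
f 18 55 34
f 55 29 58
f 34 58 23
f 55 58 34
f 18 34 30
f 34 23 35
f 30 35 19
f 34 35 30
f 18 30 39
f 30 19 40
f 39 40 25
f 30 40 39
f 18 39 51
f 39 25 54
f 51 54 28
f 39 54 51
f 18 51 55
f 51 28 59
f 55 59 29
f 51 59 55
f 19 35 46
f 35 23 49
f 46 49 27
f 35 49 46
f 23 58 36
f 58 29 57
f 36 57 22
f 58 57 36
f 29 59 56
f 59 28 52
f 56 52 20
f 59 52 56
f 28 54 53
f 54 25 41
f 53 41 24
f 54 41 53
f 25 40 45
f 40 19 42
f 45 42 26
f 40 42 45
f 21 47 33
f 47 27 48
f 33 48 22
f 47 48 33
f 21 33 31
f 33 22 32
f 31 32 20
f 33 32 31
f 21 31 38
f 31 20 37
f 38 37 24
f 31 37 38
f 21 38 43
f 38 24 44
f 43 44 26
f 38 44 43
f 21 43 47
f 43 26 50
f 47 50 27
f 43 50 47
f 22 48 36
f 48 27 49
f 36 49 23
f 48 49 36
f 20 32 56
f 32 22 57
f 56 57 29
f 32 57 56
f 24 37 53
f 37 20 52
f 53 52 28
f 37 52 53
f 26 44 45
f 44 24 41
f 45 41 25
f 44 41 45
f 27 50 46
f 50 26 42
f 46 42 19
f 50 42 46

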